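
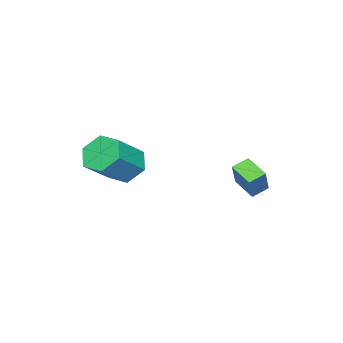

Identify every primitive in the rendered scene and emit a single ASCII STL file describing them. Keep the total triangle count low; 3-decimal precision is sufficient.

solid 
facet normal -0.520 -0.166 -0.838
outer loop
vertex -3.095 1.911 2.303
vertex -3.736 2.311 2.622
vertex -2.695 2.904 1.858
endloop
endfacet
facet normal 0.781 -0.489 -0.389
outer loop
vertex -1.924 3.149 3.098
vertex -3.095 1.911 2.303
vertex -2.695 2.904 1.858
endloop
endfacet
facet normal -0.521 -0.165 -0.838
outer loop
vertex -2.695 2.904 1.858
vertex -3.736 2.311 2.622
vertex -3.335 3.305 2.177
endloop
endfacet
facet normal 0.345 0.856 -0.384
outer loop
vertex -3.335 3.305 2.177
vertex -1.924 3.149 3.098
vertex -2.695 2.904 1.858
endloop
endfacet
facet normal -0.344 -0.857 0.383
outer loop
vertex -3.095 1.911 2.303
vertex -2.965 2.556 3.862
vertex -3.736 2.311 2.622
endloop
endfacet
facet normal 0.781 -0.489 -0.389
outer loop
vertex -2.325 2.155 3.543
vertex -3.095 1.911 2.303
vertex -1.924 3.149 3.098
endloop
endfacet
facet normal -0.346 -0.857 0.383
outer loop
vertex -2.325 2.155 3.543
vertex -2.965 2.556 3.862
vertex -3.095 1.911 2.303
endloop
endfacet
facet normal -0.781 0.489 0.389
outer loop
vertex -3.736 2.311 2.622
vertex -2.965 2.556 3.862
vertex -3.335 3.305 2.177
endloop
endfacet
facet normal 0.345 0.857 -0.383
outer loop
vertex -2.565 3.549 3.417
vertex -1.924 3.149 3.098
vertex -3.335 3.305 2.177
endloop
endfacet
facet normal -0.781 0.489 0.389
outer loop
vertex -3.335 3.305 2.177
vertex -2.965 2.556 3.862
vertex -2.565 3.549 3.417
endloop
endfacet
facet normal 0.520 0.165 0.838
outer loop
vertex -2.565 3.549 3.417
vertex -2.325 2.155 3.543
vertex -1.924 3.149 3.098
endloop
endfacet
facet normal 0.521 0.165 0.837
outer loop
vertex -2.965 2.556 3.862
vertex -2.325 2.155 3.543
vertex -2.565 3.549 3.417
endloop
endfacet
facet normal -0.753 0.166 -0.637
outer loop
vertex -0.39 -2.459 2.603
vertex -0.844 -1.903 3.284
vertex -0.212 -1.487 2.646
endloop
endfacet
facet normal 0.634 -0.082 -0.769
outer loop
vertex -0.39 -2.459 2.603
vertex -0.212 -1.487 2.646
vertex 1.039 -2.774 3.816
endloop
endfacet
facet normal 0.634 -0.083 -0.769
outer loop
vertex 1.039 -2.774 3.816
vertex -0.212 -1.487 2.646
vertex 1.217 -1.801 3.858
endloop
endfacet
facet normal 0.752 -0.165 0.638
outer loop
vertex 1.039 -2.774 3.816
vertex 1.217 -1.801 3.858
vertex 0.584 -2.217 4.496
endloop
endfacet
facet normal -0.753 0.166 -0.637
outer loop
vertex -0.212 -1.487 2.646
vertex -0.844 -1.903 3.284
vertex -0.666 -0.93 3.327
endloop
endfacet
facet normal 0.473 0.810 -0.347
outer loop
vertex -0.212 -1.487 2.646
vertex -0.666 -0.93 3.327
vertex 1.217 -1.801 3.858
endloop
endfacet
facet normal 0.473 0.810 -0.347
outer loop
vertex 1.217 -1.801 3.858
vertex -0.666 -0.93 3.327
vertex 0.762 -1.244 4.539
endloop
endfacet
facet normal 0.752 -0.166 0.638
outer loop
vertex 1.217 -1.801 3.858
vertex 0.762 -1.244 4.539
vertex 0.584 -2.217 4.496
endloop
endfacet
facet normal -0.752 0.166 -0.639
outer loop
vertex -0.666 -0.93 3.327
vertex -0.844 -1.903 3.284
vertex -1.299 -1.346 3.964
endloop
endfacet
facet normal -0.162 0.892 0.422
outer loop
vertex -0.666 -0.93 3.327
vertex -1.299 -1.346 3.964
vertex 0.762 -1.244 4.539
endloop
endfacet
facet normal -0.162 0.892 0.422
outer loop
vertex 0.762 -1.244 4.539
vertex -1.299 -1.346 3.964
vertex 0.13 -1.661 5.177
endloop
endfacet
facet normal 0.753 -0.166 0.637
outer loop
vertex 0.762 -1.244 4.539
vertex 0.13 -1.661 5.177
vertex 0.584 -2.217 4.496
endloop
endfacet
facet normal -0.752 0.165 -0.638
outer loop
vertex -1.299 -1.346 3.964
vertex -0.844 -1.903 3.284
vertex -1.477 -2.319 3.922
endloop
endfacet
facet normal -0.634 0.083 0.769
outer loop
vertex -1.299 -1.346 3.964
vertex -1.477 -2.319 3.922
vertex 0.13 -1.661 5.177
endloop
endfacet
facet normal -0.634 0.082 0.769
outer loop
vertex 0.13 -1.661 5.177
vertex -1.477 -2.319 3.922
vertex -0.048 -2.633 5.134
endloop
endfacet
facet normal 0.753 -0.166 0.637
outer loop
vertex 0.13 -1.661 5.177
vertex -0.048 -2.633 5.134
vertex 0.584 -2.217 4.496
endloop
endfacet
facet normal -0.752 0.166 -0.638
outer loop
vertex -1.477 -2.319 3.922
vertex -0.844 -1.903 3.284
vertex -1.022 -2.876 3.241
endloop
endfacet
facet normal -0.472 -0.810 0.347
outer loop
vertex -1.477 -2.319 3.922
vertex -1.022 -2.876 3.241
vertex -0.048 -2.633 5.134
endloop
endfacet
facet normal -0.473 -0.810 0.347
outer loop
vertex -0.048 -2.633 5.134
vertex -1.022 -2.876 3.241
vertex 0.406 -3.19 4.453
endloop
endfacet
facet normal 0.753 -0.166 0.637
outer loop
vertex -0.048 -2.633 5.134
vertex 0.406 -3.19 4.453
vertex 0.584 -2.217 4.496
endloop
endfacet
facet normal -0.753 0.166 -0.637
outer loop
vertex -1.022 -2.876 3.241
vertex -0.844 -1.903 3.284
vertex -0.39 -2.459 2.603
endloop
endfacet
facet normal 0.162 -0.892 -0.422
outer loop
vertex -1.022 -2.876 3.241
vertex -0.39 -2.459 2.603
vertex 0.406 -3.19 4.453
endloop
endfacet
facet normal 0.162 -0.892 -0.422
outer loop
vertex 0.406 -3.19 4.453
vertex -0.39 -2.459 2.603
vertex 1.039 -2.774 3.816
endloop
endfacet
facet normal 0.752 -0.166 0.639
outer loop
vertex 0.406 -3.19 4.453
vertex 1.039 -2.774 3.816
vertex 0.584 -2.217 4.496
endloop
endfacet

endsolid


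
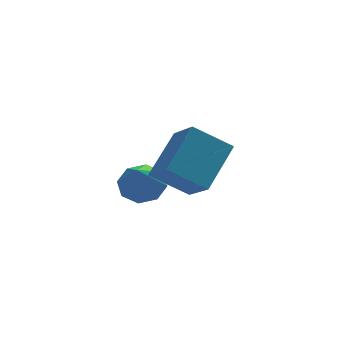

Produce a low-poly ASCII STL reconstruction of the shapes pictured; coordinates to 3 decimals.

solid 
facet normal -0.553 -0.596 -0.582
outer loop
vertex -2.28 -2.144 3.694
vertex -2.645 -0.772 2.637
vertex -0.868 -2.513 2.729
endloop
endfacet
facet normal 0.206 -0.775 0.598
outer loop
vertex 0.345 -1.208 4.003
vertex -2.28 -2.144 3.694
vertex -0.868 -2.513 2.729
endloop
endfacet
facet normal -0.554 -0.596 -0.582
outer loop
vertex -0.868 -2.513 2.729
vertex -2.645 -0.772 2.637
vertex -1.233 -1.141 1.671
endloop
endfacet
facet normal 0.807 -0.211 -0.552
outer loop
vertex -1.233 -1.141 1.671
vertex 0.345 -1.208 4.003
vertex -0.868 -2.513 2.729
endloop
endfacet
facet normal -0.807 0.211 0.552
outer loop
vertex -2.28 -2.144 3.694
vertex -1.432 0.533 3.911
vertex -2.645 -0.772 2.637
endloop
endfacet
facet normal 0.206 -0.775 0.597
outer loop
vertex -1.067 -0.839 4.969
vertex -2.28 -2.144 3.694
vertex 0.345 -1.208 4.003
endloop
endfacet
facet normal -0.807 0.211 0.552
outer loop
vertex -1.067 -0.839 4.969
vertex -1.432 0.533 3.911
vertex -2.28 -2.144 3.694
endloop
endfacet
facet normal -0.206 0.775 -0.597
outer loop
vertex -2.645 -0.772 2.637
vertex -1.432 0.533 3.911
vertex -1.233 -1.141 1.671
endloop
endfacet
facet normal 0.807 -0.211 -0.552
outer loop
vertex -0.02 0.164 2.946
vertex 0.345 -1.208 4.003
vertex -1.233 -1.141 1.671
endloop
endfacet
facet normal -0.206 0.775 -0.597
outer loop
vertex -1.233 -1.141 1.671
vertex -1.432 0.533 3.911
vertex -0.02 0.164 2.946
endloop
endfacet
facet normal 0.554 0.596 0.582
outer loop
vertex -0.02 0.164 2.946
vertex -1.067 -0.839 4.969
vertex 0.345 -1.208 4.003
endloop
endfacet
facet normal 0.553 0.596 0.582
outer loop
vertex -1.432 0.533 3.911
vertex -1.067 -0.839 4.969
vertex -0.02 0.164 2.946
endloop
endfacet
facet normal 0.214 0.628 -0.748
outer loop
vertex -1.346 3.065 0.411
vertex -2.175 2.839 -0.016
vertex -1.898 3.503 0.621
endloop
endfacet
facet normal 0.493 0.217 0.843
outer loop
vertex -1.346 3.065 0.411
vertex -1.898 3.503 0.621
vertex -2.625 1.521 1.556
endloop
endfacet
facet normal 0.214 0.628 -0.748
outer loop
vertex -1.898 3.503 0.621
vertex -2.175 2.839 -0.016
vertex -2.613 3.551 0.457
endloop
endfacet
facet normal -0.167 0.470 0.867
outer loop
vertex -1.898 3.503 0.621
vertex -2.613 3.551 0.457
vertex -2.625 1.521 1.556
endloop
endfacet
facet normal 0.214 0.628 -0.748
outer loop
vertex -2.613 3.551 0.457
vertex -2.175 2.839 -0.016
vertex -3.071 3.183 0.017
endloop
endfacet
facet normal -0.776 0.304 0.553
outer loop
vertex -2.613 3.551 0.457
vertex -3.071 3.183 0.017
vertex -2.625 1.521 1.556
endloop
endfacet
facet normal 0.214 0.628 -0.748
outer loop
vertex -3.071 3.183 0.017
vertex -2.175 2.839 -0.016
vertex -3.005 2.613 -0.443
endloop
endfacet
facet normal -0.979 -0.183 0.086
outer loop
vertex -3.071 3.183 0.017
vertex -3.005 2.613 -0.443
vertex -2.625 1.521 1.556
endloop
endfacet
facet normal 0.214 0.628 -0.748
outer loop
vertex -3.005 2.613 -0.443
vertex -2.175 2.839 -0.016
vertex -2.453 2.176 -0.652
endloop
endfacet
facet normal -0.658 -0.706 -0.261
outer loop
vertex -3.005 2.613 -0.443
vertex -2.453 2.176 -0.652
vertex -2.625 1.521 1.556
endloop
endfacet
facet normal 0.215 0.628 -0.748
outer loop
vertex -2.453 2.176 -0.652
vertex -2.175 2.839 -0.016
vertex -1.738 2.127 -0.488
endloop
endfacet
facet normal -0.000 -0.959 -0.284
outer loop
vertex -2.453 2.176 -0.652
vertex -1.738 2.127 -0.488
vertex -2.625 1.521 1.556
endloop
endfacet
facet normal 0.213 0.627 -0.749
outer loop
vertex -1.738 2.127 -0.488
vertex -2.175 2.839 -0.016
vertex -1.279 2.496 -0.048
endloop
endfacet
facet normal 0.609 -0.793 0.029
outer loop
vertex -1.738 2.127 -0.488
vertex -1.279 2.496 -0.048
vertex -2.625 1.521 1.556
endloop
endfacet
facet normal 0.214 0.628 -0.748
outer loop
vertex -1.279 2.496 -0.048
vertex -2.175 2.839 -0.016
vertex -1.346 3.065 0.411
endloop
endfacet
facet normal 0.813 -0.305 0.497
outer loop
vertex -1.279 2.496 -0.048
vertex -1.346 3.065 0.411
vertex -2.625 1.521 1.556
endloop
endfacet

endsolid


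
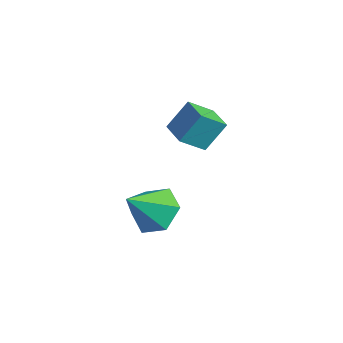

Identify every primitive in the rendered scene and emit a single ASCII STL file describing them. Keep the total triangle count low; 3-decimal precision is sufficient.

solid 
facet normal -0.977 0.211 -0.017
outer loop
vertex -2.188 0.649 -1.021
vertex -2.019 1.526 0.147
vertex -1.952 1.679 -1.828
endloop
endfacet
facet normal -0.115 -0.596 -0.795
outer loop
vertex -0.721 1.414 -1.807
vertex -2.188 0.649 -1.021
vertex -1.952 1.679 -1.828
endloop
endfacet
facet normal -0.978 0.210 -0.017
outer loop
vertex -1.952 1.679 -1.828
vertex -2.019 1.526 0.147
vertex -1.784 2.556 -0.661
endloop
endfacet
facet normal 0.177 0.774 -0.607
outer loop
vertex -1.784 2.556 -0.661
vertex -0.721 1.414 -1.807
vertex -1.952 1.679 -1.828
endloop
endfacet
facet normal -0.177 -0.775 0.607
outer loop
vertex -2.188 0.649 -1.021
vertex -0.788 1.261 0.168
vertex -2.019 1.526 0.147
endloop
endfacet
facet normal -0.114 -0.597 -0.794
outer loop
vertex -0.956 0.384 -0.999
vertex -2.188 0.649 -1.021
vertex -0.721 1.414 -1.807
endloop
endfacet
facet normal -0.177 -0.774 0.607
outer loop
vertex -0.956 0.384 -0.999
vertex -0.788 1.261 0.168
vertex -2.188 0.649 -1.021
endloop
endfacet
facet normal 0.115 0.597 0.794
outer loop
vertex -2.019 1.526 0.147
vertex -0.788 1.261 0.168
vertex -1.784 2.556 -0.661
endloop
endfacet
facet normal 0.177 0.774 -0.607
outer loop
vertex -0.552 2.291 -0.639
vertex -0.721 1.414 -1.807
vertex -1.784 2.556 -0.661
endloop
endfacet
facet normal 0.114 0.596 0.795
outer loop
vertex -1.784 2.556 -0.661
vertex -0.788 1.261 0.168
vertex -0.552 2.291 -0.639
endloop
endfacet
facet normal 0.978 -0.210 0.016
outer loop
vertex -0.552 2.291 -0.639
vertex -0.956 0.384 -0.999
vertex -0.721 1.414 -1.807
endloop
endfacet
facet normal 0.977 -0.210 0.017
outer loop
vertex -0.788 1.261 0.168
vertex -0.956 0.384 -0.999
vertex -0.552 2.291 -0.639
endloop
endfacet
facet normal -0.014 0.717 -0.697
outer loop
vertex 2.253 -1.835 -1.703
vertex 1.427 -2.328 -2.194
vertex 1.237 -1.589 -1.43
endloop
endfacet
facet normal 0.308 0.252 0.917
outer loop
vertex 2.253 -1.835 -1.703
vertex 1.237 -1.589 -1.43
vertex 1.453 -3.612 -0.946
endloop
endfacet
facet normal -0.014 0.717 -0.697
outer loop
vertex 1.237 -1.589 -1.43
vertex 1.427 -2.328 -2.194
vertex 0.412 -2.083 -1.921
endloop
endfacet
facet normal -0.565 0.134 0.814
outer loop
vertex 1.237 -1.589 -1.43
vertex 0.412 -2.083 -1.921
vertex 1.453 -3.612 -0.946
endloop
endfacet
facet normal -0.014 0.717 -0.697
outer loop
vertex 0.412 -2.083 -1.921
vertex 1.427 -2.328 -2.194
vertex 0.602 -2.822 -2.685
endloop
endfacet
facet normal -0.866 -0.450 0.220
outer loop
vertex 0.412 -2.083 -1.921
vertex 0.602 -2.822 -2.685
vertex 1.453 -3.612 -0.946
endloop
endfacet
facet normal -0.014 0.716 -0.697
outer loop
vertex 0.602 -2.822 -2.685
vertex 1.427 -2.328 -2.194
vertex 1.617 -3.068 -2.958
endloop
endfacet
facet normal -0.295 -0.916 -0.272
outer loop
vertex 0.602 -2.822 -2.685
vertex 1.617 -3.068 -2.958
vertex 1.453 -3.612 -0.946
endloop
endfacet
facet normal -0.014 0.716 -0.697
outer loop
vertex 1.617 -3.068 -2.958
vertex 1.427 -2.328 -2.194
vertex 2.443 -2.574 -2.467
endloop
endfacet
facet normal 0.578 -0.798 -0.169
outer loop
vertex 1.617 -3.068 -2.958
vertex 2.443 -2.574 -2.467
vertex 1.453 -3.612 -0.946
endloop
endfacet
facet normal -0.014 0.717 -0.697
outer loop
vertex 2.443 -2.574 -2.467
vertex 1.427 -2.328 -2.194
vertex 2.253 -1.835 -1.703
endloop
endfacet
facet normal 0.879 -0.214 0.426
outer loop
vertex 2.443 -2.574 -2.467
vertex 2.253 -1.835 -1.703
vertex 1.453 -3.612 -0.946
endloop
endfacet

endsolid


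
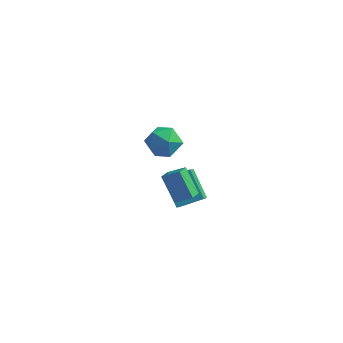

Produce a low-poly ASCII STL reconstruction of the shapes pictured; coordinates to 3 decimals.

solid 
facet normal -0.877 0.105 0.469
outer loop
vertex 1.978 -2.237 3.858
vertex 1.561 -3.196 3.294
vertex 2.108 -3.313 4.342
endloop
endfacet
facet normal -0.341 0.351 0.872
outer loop
vertex 1.978 -2.237 3.858
vertex 2.108 -3.313 4.342
vertex 3.004 -2.534 4.379
endloop
endfacet
facet normal -0.006 0.863 0.505
outer loop
vertex 1.978 -2.237 3.858
vertex 3.004 -2.534 4.379
vertex 3.011 -1.934 3.353
endloop
endfacet
facet normal -0.335 0.934 -0.124
outer loop
vertex 1.978 -2.237 3.858
vertex 3.011 -1.934 3.353
vertex 2.119 -2.343 2.683
endloop
endfacet
facet normal -0.873 0.466 -0.147
outer loop
vertex 1.978 -2.237 3.858
vertex 2.119 -2.343 2.683
vertex 1.561 -3.196 3.294
endloop
endfacet
facet normal 0.120 -0.184 0.976
outer loop
vertex 3.004 -2.534 4.379
vertex 2.108 -3.313 4.342
vertex 3.221 -3.677 4.137
endloop
endfacet
facet normal -0.746 -0.581 0.325
outer loop
vertex 2.108 -3.313 4.342
vertex 1.561 -3.196 3.294
vertex 2.329 -4.086 3.467
endloop
endfacet
facet normal -0.740 0.002 -0.673
outer loop
vertex 1.561 -3.196 3.294
vertex 2.119 -2.343 2.683
vertex 2.336 -3.486 2.441
endloop
endfacet
facet normal 0.131 0.759 -0.638
outer loop
vertex 2.119 -2.343 2.683
vertex 3.011 -1.934 3.353
vertex 3.232 -2.707 2.478
endloop
endfacet
facet normal 0.662 0.645 0.382
outer loop
vertex 3.011 -1.934 3.353
vertex 3.004 -2.534 4.379
vertex 3.779 -2.824 3.526
endloop
endfacet
facet normal 0.335 -0.934 0.124
outer loop
vertex 3.362 -3.783 2.962
vertex 3.221 -3.677 4.137
vertex 2.329 -4.086 3.467
endloop
endfacet
facet normal 0.006 -0.863 -0.505
outer loop
vertex 3.362 -3.783 2.962
vertex 2.329 -4.086 3.467
vertex 2.336 -3.486 2.441
endloop
endfacet
facet normal 0.341 -0.351 -0.872
outer loop
vertex 3.362 -3.783 2.962
vertex 2.336 -3.486 2.441
vertex 3.232 -2.707 2.478
endloop
endfacet
facet normal 0.877 -0.105 -0.469
outer loop
vertex 3.362 -3.783 2.962
vertex 3.232 -2.707 2.478
vertex 3.779 -2.824 3.526
endloop
endfacet
facet normal 0.873 -0.466 0.147
outer loop
vertex 3.362 -3.783 2.962
vertex 3.779 -2.824 3.526
vertex 3.221 -3.677 4.137
endloop
endfacet
facet normal -0.131 -0.759 0.638
outer loop
vertex 2.329 -4.086 3.467
vertex 3.221 -3.677 4.137
vertex 2.108 -3.313 4.342
endloop
endfacet
facet normal -0.662 -0.645 -0.382
outer loop
vertex 2.336 -3.486 2.441
vertex 2.329 -4.086 3.467
vertex 1.561 -3.196 3.294
endloop
endfacet
facet normal -0.120 0.184 -0.976
outer loop
vertex 3.232 -2.707 2.478
vertex 2.336 -3.486 2.441
vertex 2.119 -2.343 2.683
endloop
endfacet
facet normal 0.746 0.581 -0.325
outer loop
vertex 3.779 -2.824 3.526
vertex 3.232 -2.707 2.478
vertex 3.011 -1.934 3.353
endloop
endfacet
facet normal 0.740 -0.002 0.673
outer loop
vertex 3.221 -3.677 4.137
vertex 3.779 -2.824 3.526
vertex 3.004 -2.534 4.379
endloop
endfacet
facet normal -0.545 0.315 0.777
outer loop
vertex 3.01 -1.501 -0.503
vertex 3.052 -0.63 -0.827
vertex 1.964 -1.695 -1.159
endloop
endfacet
facet normal -0.045 -0.936 0.349
outer loop
vertex 3.028 -2.31 -2.673
vertex 3.01 -1.501 -0.503
vertex 1.964 -1.695 -1.159
endloop
endfacet
facet normal -0.545 0.315 0.777
outer loop
vertex 1.964 -1.695 -1.159
vertex 3.052 -0.63 -0.827
vertex 2.006 -0.824 -1.483
endloop
endfacet
facet normal -0.837 -0.155 -0.525
outer loop
vertex 2.006 -0.824 -1.483
vertex 3.028 -2.31 -2.673
vertex 1.964 -1.695 -1.159
endloop
endfacet
facet normal 0.837 0.155 0.525
outer loop
vertex 3.01 -1.501 -0.503
vertex 4.116 -1.245 -2.341
vertex 3.052 -0.63 -0.827
endloop
endfacet
facet normal -0.045 -0.936 0.349
outer loop
vertex 4.074 -2.116 -2.017
vertex 3.01 -1.501 -0.503
vertex 3.028 -2.31 -2.673
endloop
endfacet
facet normal 0.837 0.155 0.525
outer loop
vertex 4.074 -2.116 -2.017
vertex 4.116 -1.245 -2.341
vertex 3.01 -1.501 -0.503
endloop
endfacet
facet normal 0.045 0.936 -0.349
outer loop
vertex 3.052 -0.63 -0.827
vertex 4.116 -1.245 -2.341
vertex 2.006 -0.824 -1.483
endloop
endfacet
facet normal -0.837 -0.155 -0.525
outer loop
vertex 3.07 -1.439 -2.997
vertex 3.028 -2.31 -2.673
vertex 2.006 -0.824 -1.483
endloop
endfacet
facet normal 0.045 0.936 -0.349
outer loop
vertex 2.006 -0.824 -1.483
vertex 4.116 -1.245 -2.341
vertex 3.07 -1.439 -2.997
endloop
endfacet
facet normal 0.545 -0.315 -0.777
outer loop
vertex 3.07 -1.439 -2.997
vertex 4.074 -2.116 -2.017
vertex 3.028 -2.31 -2.673
endloop
endfacet
facet normal 0.545 -0.315 -0.777
outer loop
vertex 4.116 -1.245 -2.341
vertex 4.074 -2.116 -2.017
vertex 3.07 -1.439 -2.997
endloop
endfacet
facet normal -0.587 0.483 0.650
outer loop
vertex 1.361 0.052 -3.081
vertex 2.741 0.84 -2.421
vertex 1.226 0.948 -3.868
endloop
endfacet
facet normal -0.802 -0.458 -0.384
outer loop
vertex 2.499 -0.1 -5.279
vertex 1.361 0.052 -3.081
vertex 1.226 0.948 -3.868
endloop
endfacet
facet normal -0.587 0.483 0.650
outer loop
vertex 1.226 0.948 -3.868
vertex 2.741 0.84 -2.421
vertex 2.606 1.736 -3.208
endloop
endfacet
facet normal -0.113 0.746 -0.656
outer loop
vertex 2.606 1.736 -3.208
vertex 2.499 -0.1 -5.279
vertex 1.226 0.948 -3.868
endloop
endfacet
facet normal 0.113 -0.746 0.656
outer loop
vertex 1.361 0.052 -3.081
vertex 4.014 -0.208 -3.832
vertex 2.741 0.84 -2.421
endloop
endfacet
facet normal -0.802 -0.458 -0.384
outer loop
vertex 2.634 -0.996 -4.492
vertex 1.361 0.052 -3.081
vertex 2.499 -0.1 -5.279
endloop
endfacet
facet normal 0.113 -0.746 0.656
outer loop
vertex 2.634 -0.996 -4.492
vertex 4.014 -0.208 -3.832
vertex 1.361 0.052 -3.081
endloop
endfacet
facet normal 0.802 0.458 0.384
outer loop
vertex 2.741 0.84 -2.421
vertex 4.014 -0.208 -3.832
vertex 2.606 1.736 -3.208
endloop
endfacet
facet normal -0.113 0.746 -0.656
outer loop
vertex 3.879 0.688 -4.619
vertex 2.499 -0.1 -5.279
vertex 2.606 1.736 -3.208
endloop
endfacet
facet normal 0.802 0.458 0.384
outer loop
vertex 2.606 1.736 -3.208
vertex 4.014 -0.208 -3.832
vertex 3.879 0.688 -4.619
endloop
endfacet
facet normal 0.587 -0.483 -0.650
outer loop
vertex 3.879 0.688 -4.619
vertex 2.634 -0.996 -4.492
vertex 2.499 -0.1 -5.279
endloop
endfacet
facet normal 0.587 -0.483 -0.650
outer loop
vertex 4.014 -0.208 -3.832
vertex 2.634 -0.996 -4.492
vertex 3.879 0.688 -4.619
endloop
endfacet

endsolid


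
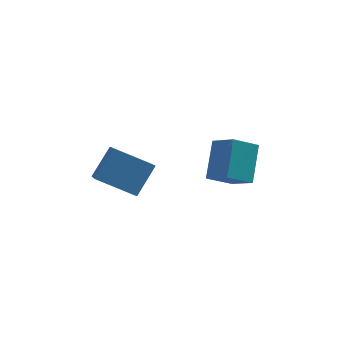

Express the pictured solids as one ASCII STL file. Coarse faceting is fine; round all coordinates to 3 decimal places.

solid 
facet normal -0.829 -0.223 0.513
outer loop
vertex 2.148 -4.733 0.236
vertex 2.633 -3.185 1.692
vertex 1.316 -3.652 -0.637
endloop
endfacet
facet normal -0.222 -0.710 -0.668
outer loop
vertex 2.567 -3.315 -1.412
vertex 2.148 -4.733 0.236
vertex 1.316 -3.652 -0.637
endloop
endfacet
facet normal -0.829 -0.223 0.513
outer loop
vertex 1.316 -3.652 -0.637
vertex 2.633 -3.185 1.692
vertex 1.801 -2.104 0.819
endloop
endfacet
facet normal -0.514 0.668 -0.539
outer loop
vertex 1.801 -2.104 0.819
vertex 2.567 -3.315 -1.412
vertex 1.316 -3.652 -0.637
endloop
endfacet
facet normal 0.514 -0.668 0.539
outer loop
vertex 2.148 -4.733 0.236
vertex 3.884 -2.848 0.917
vertex 2.633 -3.185 1.692
endloop
endfacet
facet normal -0.222 -0.710 -0.668
outer loop
vertex 3.399 -4.396 -0.539
vertex 2.148 -4.733 0.236
vertex 2.567 -3.315 -1.412
endloop
endfacet
facet normal 0.514 -0.668 0.539
outer loop
vertex 3.399 -4.396 -0.539
vertex 3.884 -2.848 0.917
vertex 2.148 -4.733 0.236
endloop
endfacet
facet normal 0.222 0.710 0.668
outer loop
vertex 2.633 -3.185 1.692
vertex 3.884 -2.848 0.917
vertex 1.801 -2.104 0.819
endloop
endfacet
facet normal -0.514 0.668 -0.539
outer loop
vertex 3.052 -1.767 0.044
vertex 2.567 -3.315 -1.412
vertex 1.801 -2.104 0.819
endloop
endfacet
facet normal 0.222 0.710 0.668
outer loop
vertex 1.801 -2.104 0.819
vertex 3.884 -2.848 0.917
vertex 3.052 -1.767 0.044
endloop
endfacet
facet normal 0.829 0.223 -0.513
outer loop
vertex 3.052 -1.767 0.044
vertex 3.399 -4.396 -0.539
vertex 2.567 -3.315 -1.412
endloop
endfacet
facet normal 0.829 0.223 -0.513
outer loop
vertex 3.884 -2.848 0.917
vertex 3.399 -4.396 -0.539
vertex 3.052 -1.767 0.044
endloop
endfacet
facet normal -0.864 0.267 0.426
outer loop
vertex -2.929 -3.137 1.45
vertex -2.986 -1.464 0.284
vertex -3.878 -4.093 0.125
endloop
endfacet
facet normal 0.028 -0.820 0.572
outer loop
vertex -1.994 -4.676 -0.804
vertex -2.929 -3.137 1.45
vertex -3.878 -4.093 0.125
endloop
endfacet
facet normal -0.864 0.268 0.426
outer loop
vertex -3.878 -4.093 0.125
vertex -2.986 -1.464 0.284
vertex -3.935 -2.42 -1.042
endloop
endfacet
facet normal -0.502 -0.506 -0.701
outer loop
vertex -3.935 -2.42 -1.042
vertex -1.994 -4.676 -0.804
vertex -3.878 -4.093 0.125
endloop
endfacet
facet normal 0.502 0.506 0.701
outer loop
vertex -2.929 -3.137 1.45
vertex -1.102 -2.047 -0.645
vertex -2.986 -1.464 0.284
endloop
endfacet
facet normal 0.028 -0.820 0.571
outer loop
vertex -1.045 -3.72 0.522
vertex -2.929 -3.137 1.45
vertex -1.994 -4.676 -0.804
endloop
endfacet
facet normal 0.502 0.506 0.701
outer loop
vertex -1.045 -3.72 0.522
vertex -1.102 -2.047 -0.645
vertex -2.929 -3.137 1.45
endloop
endfacet
facet normal -0.028 0.820 -0.571
outer loop
vertex -2.986 -1.464 0.284
vertex -1.102 -2.047 -0.645
vertex -3.935 -2.42 -1.042
endloop
endfacet
facet normal -0.502 -0.506 -0.701
outer loop
vertex -2.051 -3.003 -1.97
vertex -1.994 -4.676 -0.804
vertex -3.935 -2.42 -1.042
endloop
endfacet
facet normal -0.028 0.820 -0.572
outer loop
vertex -3.935 -2.42 -1.042
vertex -1.102 -2.047 -0.645
vertex -2.051 -3.003 -1.97
endloop
endfacet
facet normal 0.864 -0.267 -0.426
outer loop
vertex -2.051 -3.003 -1.97
vertex -1.045 -3.72 0.522
vertex -1.994 -4.676 -0.804
endloop
endfacet
facet normal 0.864 -0.268 -0.426
outer loop
vertex -1.102 -2.047 -0.645
vertex -1.045 -3.72 0.522
vertex -2.051 -3.003 -1.97
endloop
endfacet

endsolid


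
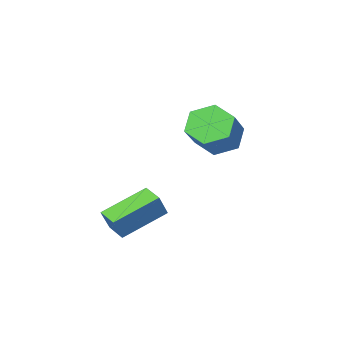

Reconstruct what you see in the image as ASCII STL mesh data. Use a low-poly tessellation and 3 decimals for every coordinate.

solid 
facet normal -0.614 -0.535 -0.579
outer loop
vertex -1.132 2.689 -1.022
vertex -1.812 3.135 -0.713
vertex -1.392 3.418 -1.42
endloop
endfacet
facet normal 0.730 -0.108 -0.675
outer loop
vertex -1.132 2.689 -1.022
vertex -1.392 3.418 -1.42
vertex -0.088 3.599 -0.037
endloop
endfacet
facet normal 0.730 -0.108 -0.675
outer loop
vertex -0.088 3.599 -0.037
vertex -1.392 3.418 -1.42
vertex -0.348 4.328 -0.435
endloop
endfacet
facet normal 0.615 0.535 0.579
outer loop
vertex -0.088 3.599 -0.037
vertex -0.348 4.328 -0.435
vertex -0.768 4.045 0.273
endloop
endfacet
facet normal -0.615 -0.535 -0.579
outer loop
vertex -1.392 3.418 -1.42
vertex -1.812 3.135 -0.713
vertex -2.072 3.864 -1.11
endloop
endfacet
facet normal 0.106 0.672 -0.733
outer loop
vertex -1.392 3.418 -1.42
vertex -2.072 3.864 -1.11
vertex -0.348 4.328 -0.435
endloop
endfacet
facet normal 0.106 0.672 -0.733
outer loop
vertex -0.348 4.328 -0.435
vertex -2.072 3.864 -1.11
vertex -1.028 4.774 -0.125
endloop
endfacet
facet normal 0.615 0.535 0.579
outer loop
vertex -0.348 4.328 -0.435
vertex -1.028 4.774 -0.125
vertex -0.768 4.045 0.273
endloop
endfacet
facet normal -0.615 -0.535 -0.579
outer loop
vertex -2.072 3.864 -1.11
vertex -1.812 3.135 -0.713
vertex -2.492 3.581 -0.403
endloop
endfacet
facet normal -0.624 0.779 -0.059
outer loop
vertex -2.072 3.864 -1.11
vertex -2.492 3.581 -0.403
vertex -1.028 4.774 -0.125
endloop
endfacet
facet normal -0.624 0.779 -0.059
outer loop
vertex -1.028 4.774 -0.125
vertex -2.492 3.581 -0.403
vertex -1.448 4.491 0.582
endloop
endfacet
facet normal 0.614 0.535 0.579
outer loop
vertex -1.028 4.774 -0.125
vertex -1.448 4.491 0.582
vertex -0.768 4.045 0.273
endloop
endfacet
facet normal -0.615 -0.535 -0.579
outer loop
vertex -2.492 3.581 -0.403
vertex -1.812 3.135 -0.713
vertex -2.232 2.852 -0.005
endloop
endfacet
facet normal -0.730 0.108 0.675
outer loop
vertex -2.492 3.581 -0.403
vertex -2.232 2.852 -0.005
vertex -1.448 4.491 0.582
endloop
endfacet
facet normal -0.730 0.108 0.675
outer loop
vertex -1.448 4.491 0.582
vertex -2.232 2.852 -0.005
vertex -1.188 3.762 0.98
endloop
endfacet
facet normal 0.614 0.535 0.579
outer loop
vertex -1.448 4.491 0.582
vertex -1.188 3.762 0.98
vertex -0.768 4.045 0.273
endloop
endfacet
facet normal -0.615 -0.535 -0.579
outer loop
vertex -2.232 2.852 -0.005
vertex -1.812 3.135 -0.713
vertex -1.552 2.406 -0.315
endloop
endfacet
facet normal -0.106 -0.672 0.733
outer loop
vertex -2.232 2.852 -0.005
vertex -1.552 2.406 -0.315
vertex -1.188 3.762 0.98
endloop
endfacet
facet normal -0.106 -0.672 0.733
outer loop
vertex -1.188 3.762 0.98
vertex -1.552 2.406 -0.315
vertex -0.508 3.316 0.67
endloop
endfacet
facet normal 0.615 0.535 0.579
outer loop
vertex -1.188 3.762 0.98
vertex -0.508 3.316 0.67
vertex -0.768 4.045 0.273
endloop
endfacet
facet normal -0.614 -0.535 -0.579
outer loop
vertex -1.552 2.406 -0.315
vertex -1.812 3.135 -0.713
vertex -1.132 2.689 -1.022
endloop
endfacet
facet normal 0.624 -0.779 0.059
outer loop
vertex -1.552 2.406 -0.315
vertex -1.132 2.689 -1.022
vertex -0.508 3.316 0.67
endloop
endfacet
facet normal 0.624 -0.779 0.059
outer loop
vertex -0.508 3.316 0.67
vertex -1.132 2.689 -1.022
vertex -0.088 3.599 -0.037
endloop
endfacet
facet normal 0.615 0.535 0.579
outer loop
vertex -0.508 3.316 0.67
vertex -0.088 3.599 -0.037
vertex -0.768 4.045 0.273
endloop
endfacet
facet normal -0.462 -0.192 -0.866
outer loop
vertex 0.881 3.323 -3.128
vertex 0.894 4.103 -3.308
vertex 2.478 3.111 -3.932
endloop
endfacet
facet normal -0.016 -0.974 0.224
outer loop
vertex 2.926 3.297 -3.092
vertex 0.881 3.323 -3.128
vertex 2.478 3.111 -3.932
endloop
endfacet
facet normal -0.462 -0.192 -0.866
outer loop
vertex 2.478 3.111 -3.932
vertex 0.894 4.103 -3.308
vertex 2.491 3.89 -4.112
endloop
endfacet
facet normal 0.887 -0.118 -0.447
outer loop
vertex 2.491 3.89 -4.112
vertex 2.926 3.297 -3.092
vertex 2.478 3.111 -3.932
endloop
endfacet
facet normal -0.887 0.118 0.447
outer loop
vertex 0.881 3.323 -3.128
vertex 1.342 4.289 -2.468
vertex 0.894 4.103 -3.308
endloop
endfacet
facet normal -0.016 -0.974 0.226
outer loop
vertex 1.329 3.51 -2.288
vertex 0.881 3.323 -3.128
vertex 2.926 3.297 -3.092
endloop
endfacet
facet normal -0.887 0.118 0.447
outer loop
vertex 1.329 3.51 -2.288
vertex 1.342 4.289 -2.468
vertex 0.881 3.323 -3.128
endloop
endfacet
facet normal 0.017 0.974 -0.225
outer loop
vertex 0.894 4.103 -3.308
vertex 1.342 4.289 -2.468
vertex 2.491 3.89 -4.112
endloop
endfacet
facet normal 0.887 -0.118 -0.447
outer loop
vertex 2.939 4.077 -3.272
vertex 2.926 3.297 -3.092
vertex 2.491 3.89 -4.112
endloop
endfacet
facet normal 0.016 0.974 -0.225
outer loop
vertex 2.491 3.89 -4.112
vertex 1.342 4.289 -2.468
vertex 2.939 4.077 -3.272
endloop
endfacet
facet normal 0.462 0.192 0.866
outer loop
vertex 2.939 4.077 -3.272
vertex 1.329 3.51 -2.288
vertex 2.926 3.297 -3.092
endloop
endfacet
facet normal 0.462 0.192 0.866
outer loop
vertex 1.342 4.289 -2.468
vertex 1.329 3.51 -2.288
vertex 2.939 4.077 -3.272
endloop
endfacet

endsolid


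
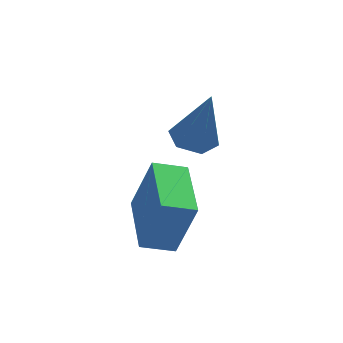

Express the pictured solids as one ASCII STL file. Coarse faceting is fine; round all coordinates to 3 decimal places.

solid 
facet normal -0.928 0.199 0.316
outer loop
vertex -0.165 -4.107 -2.051
vertex 0.274 -2.136 -2.001
vertex -0.738 -3.934 -3.844
endloop
endfacet
facet normal -0.217 -0.976 -0.025
outer loop
vertex 0.246 -4.144 -4.179
vertex -0.165 -4.107 -2.051
vertex -0.738 -3.934 -3.844
endloop
endfacet
facet normal -0.928 0.199 0.316
outer loop
vertex -0.738 -3.934 -3.844
vertex 0.274 -2.136 -2.001
vertex -0.299 -1.963 -3.794
endloop
endfacet
facet normal -0.303 0.092 -0.948
outer loop
vertex -0.299 -1.963 -3.794
vertex 0.246 -4.144 -4.179
vertex -0.738 -3.934 -3.844
endloop
endfacet
facet normal 0.303 -0.092 0.948
outer loop
vertex -0.165 -4.107 -2.051
vertex 1.258 -2.346 -2.336
vertex 0.274 -2.136 -2.001
endloop
endfacet
facet normal -0.217 -0.976 -0.025
outer loop
vertex 0.819 -4.317 -2.386
vertex -0.165 -4.107 -2.051
vertex 0.246 -4.144 -4.179
endloop
endfacet
facet normal 0.303 -0.092 0.948
outer loop
vertex 0.819 -4.317 -2.386
vertex 1.258 -2.346 -2.336
vertex -0.165 -4.107 -2.051
endloop
endfacet
facet normal 0.217 0.976 0.025
outer loop
vertex 0.274 -2.136 -2.001
vertex 1.258 -2.346 -2.336
vertex -0.299 -1.963 -3.794
endloop
endfacet
facet normal -0.303 0.092 -0.948
outer loop
vertex 0.685 -2.173 -4.129
vertex 0.246 -4.144 -4.179
vertex -0.299 -1.963 -3.794
endloop
endfacet
facet normal 0.217 0.976 0.025
outer loop
vertex -0.299 -1.963 -3.794
vertex 1.258 -2.346 -2.336
vertex 0.685 -2.173 -4.129
endloop
endfacet
facet normal 0.928 -0.199 -0.316
outer loop
vertex 0.685 -2.173 -4.129
vertex 0.819 -4.317 -2.386
vertex 0.246 -4.144 -4.179
endloop
endfacet
facet normal 0.928 -0.199 -0.316
outer loop
vertex 1.258 -2.346 -2.336
vertex 0.819 -4.317 -2.386
vertex 0.685 -2.173 -4.129
endloop
endfacet
facet normal -0.220 0.121 -0.968
outer loop
vertex 2.792 -0.781 -3.101
vertex 2.158 -0.388 -2.908
vertex 2.825 -0.017 -3.013
endloop
endfacet
facet normal 0.994 -0.054 0.092
outer loop
vertex 2.792 -0.781 -3.101
vertex 2.825 -0.017 -3.013
vertex 2.602 -0.632 -0.952
endloop
endfacet
facet normal -0.220 0.121 -0.968
outer loop
vertex 2.825 -0.017 -3.013
vertex 2.158 -0.388 -2.908
vertex 2.192 0.376 -2.82
endloop
endfacet
facet normal 0.567 0.770 0.291
outer loop
vertex 2.825 -0.017 -3.013
vertex 2.192 0.376 -2.82
vertex 2.602 -0.632 -0.952
endloop
endfacet
facet normal -0.220 0.121 -0.968
outer loop
vertex 2.192 0.376 -2.82
vertex 2.158 -0.388 -2.908
vertex 1.525 0.006 -2.715
endloop
endfacet
facet normal -0.357 0.787 0.503
outer loop
vertex 2.192 0.376 -2.82
vertex 1.525 0.006 -2.715
vertex 2.602 -0.632 -0.952
endloop
endfacet
facet normal -0.220 0.121 -0.968
outer loop
vertex 1.525 0.006 -2.715
vertex 2.158 -0.388 -2.908
vertex 1.492 -0.758 -2.803
endloop
endfacet
facet normal -0.857 -0.022 0.515
outer loop
vertex 1.525 0.006 -2.715
vertex 1.492 -0.758 -2.803
vertex 2.602 -0.632 -0.952
endloop
endfacet
facet normal -0.220 0.121 -0.968
outer loop
vertex 1.492 -0.758 -2.803
vertex 2.158 -0.388 -2.908
vertex 2.125 -1.152 -2.996
endloop
endfacet
facet normal -0.430 -0.846 0.316
outer loop
vertex 1.492 -0.758 -2.803
vertex 2.125 -1.152 -2.996
vertex 2.602 -0.632 -0.952
endloop
endfacet
facet normal -0.220 0.121 -0.968
outer loop
vertex 2.125 -1.152 -2.996
vertex 2.158 -0.388 -2.908
vertex 2.792 -0.781 -3.101
endloop
endfacet
facet normal 0.496 -0.862 0.104
outer loop
vertex 2.125 -1.152 -2.996
vertex 2.792 -0.781 -3.101
vertex 2.602 -0.632 -0.952
endloop
endfacet

endsolid


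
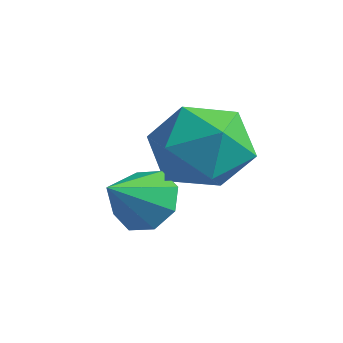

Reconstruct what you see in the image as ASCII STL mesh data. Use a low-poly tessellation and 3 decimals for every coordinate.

solid 
facet normal -0.399 0.412 0.819
outer loop
vertex -1.799 -1.222 2.7
vertex -1.242 -1.925 3.325
vertex -0.799 -0.962 3.057
endloop
endfacet
facet normal -0.338 0.893 0.296
outer loop
vertex -1.799 -1.222 2.7
vertex -0.799 -0.962 3.057
vertex -1.089 -0.731 2.028
endloop
endfacet
facet normal -0.706 0.656 -0.267
outer loop
vertex -1.799 -1.222 2.7
vertex -1.089 -0.731 2.028
vertex -1.712 -1.551 1.66
endloop
endfacet
facet normal -0.995 0.028 -0.092
outer loop
vertex -1.799 -1.222 2.7
vertex -1.712 -1.551 1.66
vertex -1.807 -2.289 2.462
endloop
endfacet
facet normal -0.806 -0.123 0.579
outer loop
vertex -1.799 -1.222 2.7
vertex -1.807 -2.289 2.462
vertex -1.242 -1.925 3.325
endloop
endfacet
facet normal 0.350 0.930 0.110
outer loop
vertex -1.089 -0.731 2.028
vertex -0.799 -0.962 3.057
vertex -0.093 -1.131 2.238
endloop
endfacet
facet normal 0.251 0.151 0.956
outer loop
vertex -0.799 -0.962 3.057
vertex -1.242 -1.925 3.325
vertex -0.188 -1.869 3.04
endloop
endfacet
facet normal -0.407 -0.715 0.568
outer loop
vertex -1.242 -1.925 3.325
vertex -1.807 -2.289 2.462
vertex -0.811 -2.689 2.672
endloop
endfacet
facet normal -0.714 -0.471 -0.518
outer loop
vertex -1.807 -2.289 2.462
vertex -1.712 -1.551 1.66
vertex -1.101 -2.458 1.643
endloop
endfacet
facet normal -0.246 0.546 -0.801
outer loop
vertex -1.712 -1.551 1.66
vertex -1.089 -0.731 2.028
vertex -0.658 -1.495 1.375
endloop
endfacet
facet normal 0.995 -0.028 0.092
outer loop
vertex -0.101 -2.198 2.0
vertex -0.093 -1.131 2.238
vertex -0.188 -1.869 3.04
endloop
endfacet
facet normal 0.706 -0.656 0.267
outer loop
vertex -0.101 -2.198 2.0
vertex -0.188 -1.869 3.04
vertex -0.811 -2.689 2.672
endloop
endfacet
facet normal 0.338 -0.893 -0.296
outer loop
vertex -0.101 -2.198 2.0
vertex -0.811 -2.689 2.672
vertex -1.101 -2.458 1.643
endloop
endfacet
facet normal 0.399 -0.412 -0.819
outer loop
vertex -0.101 -2.198 2.0
vertex -1.101 -2.458 1.643
vertex -0.658 -1.495 1.375
endloop
endfacet
facet normal 0.806 0.123 -0.579
outer loop
vertex -0.101 -2.198 2.0
vertex -0.658 -1.495 1.375
vertex -0.093 -1.131 2.238
endloop
endfacet
facet normal 0.714 0.471 0.518
outer loop
vertex -0.188 -1.869 3.04
vertex -0.093 -1.131 2.238
vertex -0.799 -0.962 3.057
endloop
endfacet
facet normal 0.246 -0.546 0.801
outer loop
vertex -0.811 -2.689 2.672
vertex -0.188 -1.869 3.04
vertex -1.242 -1.925 3.325
endloop
endfacet
facet normal -0.350 -0.930 -0.110
outer loop
vertex -1.101 -2.458 1.643
vertex -0.811 -2.689 2.672
vertex -1.807 -2.289 2.462
endloop
endfacet
facet normal -0.251 -0.151 -0.956
outer loop
vertex -0.658 -1.495 1.375
vertex -1.101 -2.458 1.643
vertex -1.712 -1.551 1.66
endloop
endfacet
facet normal 0.407 0.715 -0.568
outer loop
vertex -0.093 -1.131 2.238
vertex -0.658 -1.495 1.375
vertex -1.089 -0.731 2.028
endloop
endfacet
facet normal -0.086 0.803 -0.589
outer loop
vertex -0.674 -3.046 0.778
vertex -1.231 -2.798 1.197
vertex -0.495 -2.716 1.202
endloop
endfacet
facet normal 0.863 -0.504 0.028
outer loop
vertex -0.674 -3.046 0.778
vertex -0.495 -2.716 1.202
vertex -1.129 -3.762 1.903
endloop
endfacet
facet normal -0.085 0.803 -0.589
outer loop
vertex -0.495 -2.716 1.202
vertex -1.231 -2.798 1.197
vertex -0.748 -2.434 1.623
endloop
endfacet
facet normal 0.816 -0.115 0.567
outer loop
vertex -0.495 -2.716 1.202
vertex -0.748 -2.434 1.623
vertex -1.129 -3.762 1.903
endloop
endfacet
facet normal -0.086 0.803 -0.589
outer loop
vertex -0.748 -2.434 1.623
vertex -1.231 -2.798 1.197
vertex -1.283 -2.365 1.795
endloop
endfacet
facet normal 0.317 0.108 0.942
outer loop
vertex -0.748 -2.434 1.623
vertex -1.283 -2.365 1.795
vertex -1.129 -3.762 1.903
endloop
endfacet
facet normal -0.085 0.803 -0.589
outer loop
vertex -1.283 -2.365 1.795
vertex -1.231 -2.798 1.197
vertex -1.788 -2.55 1.616
endloop
endfacet
facet normal -0.345 0.034 0.938
outer loop
vertex -1.283 -2.365 1.795
vertex -1.788 -2.55 1.616
vertex -1.129 -3.762 1.903
endloop
endfacet
facet normal -0.084 0.805 -0.588
outer loop
vertex -1.788 -2.55 1.616
vertex -1.231 -2.798 1.197
vertex -1.966 -2.879 1.191
endloop
endfacet
facet normal -0.780 -0.293 0.553
outer loop
vertex -1.788 -2.55 1.616
vertex -1.966 -2.879 1.191
vertex -1.129 -3.762 1.903
endloop
endfacet
facet normal -0.084 0.804 -0.589
outer loop
vertex -1.966 -2.879 1.191
vertex -1.231 -2.798 1.197
vertex -1.714 -3.161 0.77
endloop
endfacet
facet normal -0.733 -0.680 0.017
outer loop
vertex -1.966 -2.879 1.191
vertex -1.714 -3.161 0.77
vertex -1.129 -3.762 1.903
endloop
endfacet
facet normal -0.084 0.804 -0.588
outer loop
vertex -1.714 -3.161 0.77
vertex -1.231 -2.798 1.197
vertex -1.178 -3.23 0.599
endloop
endfacet
facet normal -0.231 -0.904 -0.360
outer loop
vertex -1.714 -3.161 0.77
vertex -1.178 -3.23 0.599
vertex -1.129 -3.762 1.903
endloop
endfacet
facet normal -0.085 0.804 -0.588
outer loop
vertex -1.178 -3.23 0.599
vertex -1.231 -2.798 1.197
vertex -0.674 -3.046 0.778
endloop
endfacet
facet normal 0.429 -0.831 -0.355
outer loop
vertex -1.178 -3.23 0.599
vertex -0.674 -3.046 0.778
vertex -1.129 -3.762 1.903
endloop
endfacet

endsolid


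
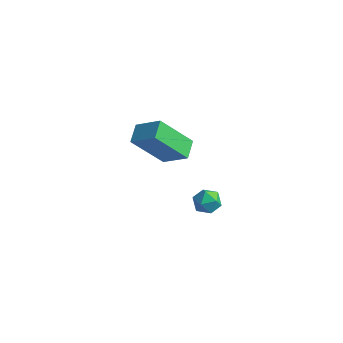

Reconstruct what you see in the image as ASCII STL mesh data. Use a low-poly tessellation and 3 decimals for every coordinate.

solid 
facet normal 0.390 0.322 0.863
outer loop
vertex 0.648 1.52 -2.641
vertex 0.309 0.996 -2.292
vertex 0.967 0.887 -2.549
endloop
endfacet
facet normal 0.828 0.463 0.316
outer loop
vertex 0.648 1.52 -2.641
vertex 0.967 0.887 -2.549
vertex 1.018 1.224 -3.177
endloop
endfacet
facet normal 0.473 0.868 -0.152
outer loop
vertex 0.648 1.52 -2.641
vertex 1.018 1.224 -3.177
vertex 0.391 1.543 -3.308
endloop
endfacet
facet normal -0.184 0.977 0.105
outer loop
vertex 0.648 1.52 -2.641
vertex 0.391 1.543 -3.308
vertex -0.047 1.402 -2.761
endloop
endfacet
facet normal -0.235 0.640 0.732
outer loop
vertex 0.648 1.52 -2.641
vertex -0.047 1.402 -2.761
vertex 0.309 0.996 -2.292
endloop
endfacet
facet normal 0.988 -0.155 -0.003
outer loop
vertex 1.018 1.224 -3.177
vertex 0.967 0.887 -2.549
vertex 0.907 0.518 -3.159
endloop
endfacet
facet normal 0.280 -0.383 0.880
outer loop
vertex 0.967 0.887 -2.549
vertex 0.309 0.996 -2.292
vertex 0.469 0.377 -2.612
endloop
endfacet
facet normal -0.731 0.132 0.669
outer loop
vertex 0.309 0.996 -2.292
vertex -0.047 1.402 -2.761
vertex -0.158 0.696 -2.743
endloop
endfacet
facet normal -0.650 0.677 -0.346
outer loop
vertex -0.047 1.402 -2.761
vertex 0.391 1.543 -3.308
vertex -0.107 1.033 -3.371
endloop
endfacet
facet normal 0.413 0.500 -0.761
outer loop
vertex 0.391 1.543 -3.308
vertex 1.018 1.224 -3.177
vertex 0.551 0.924 -3.628
endloop
endfacet
facet normal 0.184 -0.977 -0.105
outer loop
vertex 0.212 0.4 -3.279
vertex 0.907 0.518 -3.159
vertex 0.469 0.377 -2.612
endloop
endfacet
facet normal -0.473 -0.868 0.152
outer loop
vertex 0.212 0.4 -3.279
vertex 0.469 0.377 -2.612
vertex -0.158 0.696 -2.743
endloop
endfacet
facet normal -0.828 -0.463 -0.316
outer loop
vertex 0.212 0.4 -3.279
vertex -0.158 0.696 -2.743
vertex -0.107 1.033 -3.371
endloop
endfacet
facet normal -0.390 -0.322 -0.863
outer loop
vertex 0.212 0.4 -3.279
vertex -0.107 1.033 -3.371
vertex 0.551 0.924 -3.628
endloop
endfacet
facet normal 0.235 -0.640 -0.732
outer loop
vertex 0.212 0.4 -3.279
vertex 0.551 0.924 -3.628
vertex 0.907 0.518 -3.159
endloop
endfacet
facet normal 0.650 -0.677 0.346
outer loop
vertex 0.469 0.377 -2.612
vertex 0.907 0.518 -3.159
vertex 0.967 0.887 -2.549
endloop
endfacet
facet normal -0.413 -0.500 0.761
outer loop
vertex -0.158 0.696 -2.743
vertex 0.469 0.377 -2.612
vertex 0.309 0.996 -2.292
endloop
endfacet
facet normal -0.988 0.155 0.003
outer loop
vertex -0.107 1.033 -3.371
vertex -0.158 0.696 -2.743
vertex -0.047 1.402 -2.761
endloop
endfacet
facet normal -0.280 0.383 -0.880
outer loop
vertex 0.551 0.924 -3.628
vertex -0.107 1.033 -3.371
vertex 0.391 1.543 -3.308
endloop
endfacet
facet normal 0.731 -0.132 -0.669
outer loop
vertex 0.907 0.518 -3.159
vertex 0.551 0.924 -3.628
vertex 1.018 1.224 -3.177
endloop
endfacet
facet normal -0.813 -0.084 -0.576
outer loop
vertex -1.849 -1.615 2.523
vertex -2.141 -0.735 2.807
vertex -0.773 -0.724 0.875
endloop
endfacet
facet normal 0.302 -0.907 -0.294
outer loop
vertex 0.381 -0.605 1.693
vertex -1.849 -1.615 2.523
vertex -0.773 -0.724 0.875
endloop
endfacet
facet normal -0.813 -0.085 -0.576
outer loop
vertex -0.773 -0.724 0.875
vertex -2.141 -0.735 2.807
vertex -1.066 0.156 1.159
endloop
endfacet
facet normal 0.498 0.412 -0.763
outer loop
vertex -1.066 0.156 1.159
vertex 0.381 -0.605 1.693
vertex -0.773 -0.724 0.875
endloop
endfacet
facet normal -0.498 -0.412 0.763
outer loop
vertex -1.849 -1.615 2.523
vertex -0.987 -0.616 3.625
vertex -2.141 -0.735 2.807
endloop
endfacet
facet normal 0.301 -0.907 -0.294
outer loop
vertex -0.694 -1.496 3.341
vertex -1.849 -1.615 2.523
vertex 0.381 -0.605 1.693
endloop
endfacet
facet normal -0.498 -0.412 0.763
outer loop
vertex -0.694 -1.496 3.341
vertex -0.987 -0.616 3.625
vertex -1.849 -1.615 2.523
endloop
endfacet
facet normal -0.302 0.907 0.294
outer loop
vertex -2.141 -0.735 2.807
vertex -0.987 -0.616 3.625
vertex -1.066 0.156 1.159
endloop
endfacet
facet normal 0.498 0.412 -0.763
outer loop
vertex 0.089 0.275 1.977
vertex 0.381 -0.605 1.693
vertex -1.066 0.156 1.159
endloop
endfacet
facet normal -0.301 0.907 0.294
outer loop
vertex -1.066 0.156 1.159
vertex -0.987 -0.616 3.625
vertex 0.089 0.275 1.977
endloop
endfacet
facet normal 0.813 0.084 0.576
outer loop
vertex 0.089 0.275 1.977
vertex -0.694 -1.496 3.341
vertex 0.381 -0.605 1.693
endloop
endfacet
facet normal 0.813 0.085 0.576
outer loop
vertex -0.987 -0.616 3.625
vertex -0.694 -1.496 3.341
vertex 0.089 0.275 1.977
endloop
endfacet

endsolid


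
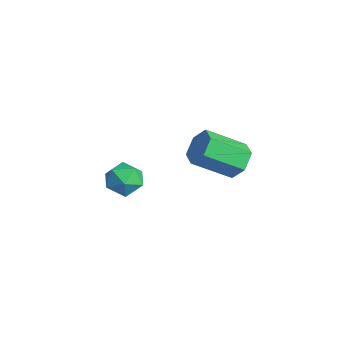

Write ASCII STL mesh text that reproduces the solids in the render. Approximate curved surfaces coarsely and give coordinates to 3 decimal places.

solid 
facet normal 0.241 0.806 -0.541
outer loop
vertex -2.221 2.935 -1.209
vertex -2.701 2.582 -1.949
vertex -3.143 3.138 -1.318
endloop
endfacet
facet normal 0.023 0.553 0.833
outer loop
vertex -2.221 2.935 -1.209
vertex -3.143 3.138 -1.318
vertex -2.739 1.211 -0.051
endloop
endfacet
facet normal 0.024 0.553 0.833
outer loop
vertex -2.739 1.211 -0.051
vertex -3.143 3.138 -1.318
vertex -3.66 1.415 -0.16
endloop
endfacet
facet normal -0.242 -0.805 0.541
outer loop
vertex -2.739 1.211 -0.051
vertex -3.66 1.415 -0.16
vertex -3.219 0.858 -0.791
endloop
endfacet
facet normal 0.241 0.806 -0.541
outer loop
vertex -3.143 3.138 -1.318
vertex -2.701 2.582 -1.949
vertex -3.623 2.785 -2.058
endloop
endfacet
facet normal -0.828 0.462 0.317
outer loop
vertex -3.143 3.138 -1.318
vertex -3.623 2.785 -2.058
vertex -3.66 1.415 -0.16
endloop
endfacet
facet normal -0.828 0.462 0.317
outer loop
vertex -3.66 1.415 -0.16
vertex -3.623 2.785 -2.058
vertex -4.14 1.062 -0.9
endloop
endfacet
facet normal -0.242 -0.805 0.541
outer loop
vertex -3.66 1.415 -0.16
vertex -4.14 1.062 -0.9
vertex -3.219 0.858 -0.791
endloop
endfacet
facet normal 0.241 0.806 -0.541
outer loop
vertex -3.623 2.785 -2.058
vertex -2.701 2.582 -1.949
vertex -3.181 2.229 -2.689
endloop
endfacet
facet normal -0.852 -0.091 -0.516
outer loop
vertex -3.623 2.785 -2.058
vertex -3.181 2.229 -2.689
vertex -4.14 1.062 -0.9
endloop
endfacet
facet normal -0.852 -0.090 -0.516
outer loop
vertex -4.14 1.062 -0.9
vertex -3.181 2.229 -2.689
vertex -3.699 0.505 -1.531
endloop
endfacet
facet normal -0.242 -0.805 0.541
outer loop
vertex -4.14 1.062 -0.9
vertex -3.699 0.505 -1.531
vertex -3.219 0.858 -0.791
endloop
endfacet
facet normal 0.242 0.805 -0.541
outer loop
vertex -3.181 2.229 -2.689
vertex -2.701 2.582 -1.949
vertex -2.26 2.025 -2.58
endloop
endfacet
facet normal -0.024 -0.552 -0.833
outer loop
vertex -3.181 2.229 -2.689
vertex -2.26 2.025 -2.58
vertex -3.699 0.505 -1.531
endloop
endfacet
facet normal -0.023 -0.553 -0.833
outer loop
vertex -3.699 0.505 -1.531
vertex -2.26 2.025 -2.58
vertex -2.777 0.302 -1.422
endloop
endfacet
facet normal -0.241 -0.806 0.541
outer loop
vertex -3.699 0.505 -1.531
vertex -2.777 0.302 -1.422
vertex -3.219 0.858 -0.791
endloop
endfacet
facet normal 0.242 0.805 -0.541
outer loop
vertex -2.26 2.025 -2.58
vertex -2.701 2.582 -1.949
vertex -1.78 2.378 -1.84
endloop
endfacet
facet normal 0.828 -0.462 -0.317
outer loop
vertex -2.26 2.025 -2.58
vertex -1.78 2.378 -1.84
vertex -2.777 0.302 -1.422
endloop
endfacet
facet normal 0.828 -0.462 -0.317
outer loop
vertex -2.777 0.302 -1.422
vertex -1.78 2.378 -1.84
vertex -2.297 0.655 -0.682
endloop
endfacet
facet normal -0.241 -0.806 0.541
outer loop
vertex -2.777 0.302 -1.422
vertex -2.297 0.655 -0.682
vertex -3.219 0.858 -0.791
endloop
endfacet
facet normal 0.242 0.805 -0.541
outer loop
vertex -1.78 2.378 -1.84
vertex -2.701 2.582 -1.949
vertex -2.221 2.935 -1.209
endloop
endfacet
facet normal 0.852 0.091 0.515
outer loop
vertex -1.78 2.378 -1.84
vertex -2.221 2.935 -1.209
vertex -2.297 0.655 -0.682
endloop
endfacet
facet normal 0.852 0.091 0.516
outer loop
vertex -2.297 0.655 -0.682
vertex -2.221 2.935 -1.209
vertex -2.739 1.211 -0.051
endloop
endfacet
facet normal -0.241 -0.806 0.541
outer loop
vertex -2.297 0.655 -0.682
vertex -2.739 1.211 -0.051
vertex -3.219 0.858 -0.791
endloop
endfacet
facet normal -0.211 0.031 0.977
outer loop
vertex -2.685 -2.895 -0.235
vertex -2.118 -3.638 -0.089
vertex -1.769 -2.76 -0.041
endloop
endfacet
facet normal -0.246 0.682 0.688
outer loop
vertex -2.685 -2.895 -0.235
vertex -1.769 -2.76 -0.041
vertex -2.193 -2.24 -0.708
endloop
endfacet
facet normal -0.729 0.665 0.163
outer loop
vertex -2.685 -2.895 -0.235
vertex -2.193 -2.24 -0.708
vertex -2.804 -2.797 -1.168
endloop
endfacet
facet normal -0.992 0.003 0.127
outer loop
vertex -2.685 -2.895 -0.235
vertex -2.804 -2.797 -1.168
vertex -2.758 -3.661 -0.785
endloop
endfacet
facet normal -0.672 -0.389 0.631
outer loop
vertex -2.685 -2.895 -0.235
vertex -2.758 -3.661 -0.785
vertex -2.118 -3.638 -0.089
endloop
endfacet
facet normal 0.390 0.830 0.399
outer loop
vertex -2.193 -2.24 -0.708
vertex -1.769 -2.76 -0.041
vertex -1.322 -2.579 -0.855
endloop
endfacet
facet normal 0.446 -0.225 0.866
outer loop
vertex -1.769 -2.76 -0.041
vertex -2.118 -3.638 -0.089
vertex -1.276 -3.443 -0.472
endloop
endfacet
facet normal -0.300 -0.904 0.306
outer loop
vertex -2.118 -3.638 -0.089
vertex -2.758 -3.661 -0.785
vertex -1.887 -4.0 -0.932
endloop
endfacet
facet normal -0.818 -0.269 -0.509
outer loop
vertex -2.758 -3.661 -0.785
vertex -2.804 -2.797 -1.168
vertex -2.311 -3.48 -1.599
endloop
endfacet
facet normal -0.391 0.802 -0.452
outer loop
vertex -2.804 -2.797 -1.168
vertex -2.193 -2.24 -0.708
vertex -1.962 -2.602 -1.551
endloop
endfacet
facet normal 0.992 -0.003 -0.127
outer loop
vertex -1.395 -3.345 -1.405
vertex -1.322 -2.579 -0.855
vertex -1.276 -3.443 -0.472
endloop
endfacet
facet normal 0.729 -0.665 -0.163
outer loop
vertex -1.395 -3.345 -1.405
vertex -1.276 -3.443 -0.472
vertex -1.887 -4.0 -0.932
endloop
endfacet
facet normal 0.246 -0.682 -0.688
outer loop
vertex -1.395 -3.345 -1.405
vertex -1.887 -4.0 -0.932
vertex -2.311 -3.48 -1.599
endloop
endfacet
facet normal 0.211 -0.031 -0.977
outer loop
vertex -1.395 -3.345 -1.405
vertex -2.311 -3.48 -1.599
vertex -1.962 -2.602 -1.551
endloop
endfacet
facet normal 0.672 0.389 -0.631
outer loop
vertex -1.395 -3.345 -1.405
vertex -1.962 -2.602 -1.551
vertex -1.322 -2.579 -0.855
endloop
endfacet
facet normal 0.818 0.269 0.509
outer loop
vertex -1.276 -3.443 -0.472
vertex -1.322 -2.579 -0.855
vertex -1.769 -2.76 -0.041
endloop
endfacet
facet normal 0.391 -0.802 0.452
outer loop
vertex -1.887 -4.0 -0.932
vertex -1.276 -3.443 -0.472
vertex -2.118 -3.638 -0.089
endloop
endfacet
facet normal -0.390 -0.830 -0.399
outer loop
vertex -2.311 -3.48 -1.599
vertex -1.887 -4.0 -0.932
vertex -2.758 -3.661 -0.785
endloop
endfacet
facet normal -0.446 0.225 -0.866
outer loop
vertex -1.962 -2.602 -1.551
vertex -2.311 -3.48 -1.599
vertex -2.804 -2.797 -1.168
endloop
endfacet
facet normal 0.300 0.904 -0.306
outer loop
vertex -1.322 -2.579 -0.855
vertex -1.962 -2.602 -1.551
vertex -2.193 -2.24 -0.708
endloop
endfacet

endsolid


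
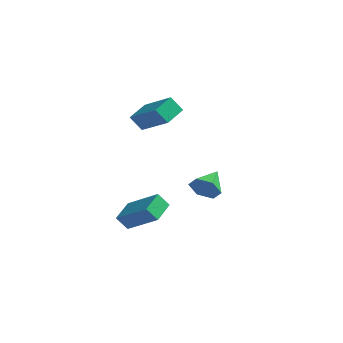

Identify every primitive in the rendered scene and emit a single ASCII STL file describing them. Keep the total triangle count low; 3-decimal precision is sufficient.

solid 
facet normal -0.529 -0.252 0.810
outer loop
vertex 0.219 1.098 4.616
vertex -1.551 1.569 3.608
vertex 0.137 -0.163 4.17
endloop
endfacet
facet normal 0.846 -0.226 0.482
outer loop
vertex 0.671 0.091 3.352
vertex 0.219 1.098 4.616
vertex 0.137 -0.163 4.17
endloop
endfacet
facet normal -0.528 -0.252 0.811
outer loop
vertex 0.137 -0.163 4.17
vertex -1.551 1.569 3.608
vertex -1.633 0.308 3.163
endloop
endfacet
facet normal -0.061 -0.941 -0.332
outer loop
vertex -1.633 0.308 3.163
vertex 0.671 0.091 3.352
vertex 0.137 -0.163 4.17
endloop
endfacet
facet normal 0.061 0.941 0.332
outer loop
vertex 0.219 1.098 4.616
vertex -1.017 1.823 2.79
vertex -1.551 1.569 3.608
endloop
endfacet
facet normal 0.847 -0.225 0.482
outer loop
vertex 0.753 1.352 3.797
vertex 0.219 1.098 4.616
vertex 0.671 0.091 3.352
endloop
endfacet
facet normal 0.062 0.941 0.332
outer loop
vertex 0.753 1.352 3.797
vertex -1.017 1.823 2.79
vertex 0.219 1.098 4.616
endloop
endfacet
facet normal -0.846 0.225 -0.483
outer loop
vertex -1.551 1.569 3.608
vertex -1.017 1.823 2.79
vertex -1.633 0.308 3.163
endloop
endfacet
facet normal -0.061 -0.941 -0.332
outer loop
vertex -1.099 0.562 2.344
vertex 0.671 0.091 3.352
vertex -1.633 0.308 3.163
endloop
endfacet
facet normal -0.847 0.226 -0.482
outer loop
vertex -1.633 0.308 3.163
vertex -1.017 1.823 2.79
vertex -1.099 0.562 2.344
endloop
endfacet
facet normal 0.529 0.252 -0.811
outer loop
vertex -1.099 0.562 2.344
vertex 0.753 1.352 3.797
vertex 0.671 0.091 3.352
endloop
endfacet
facet normal 0.528 0.252 -0.811
outer loop
vertex -1.017 1.823 2.79
vertex 0.753 1.352 3.797
vertex -1.099 0.562 2.344
endloop
endfacet
facet normal 0.061 -0.908 -0.415
outer loop
vertex 3.57 -0.562 -0.824
vertex 3.305 -0.912 -0.097
vertex 2.74 -0.68 -0.688
endloop
endfacet
facet normal -0.209 0.758 -0.617
outer loop
vertex 3.57 -0.562 -0.824
vertex 2.74 -0.68 -0.688
vertex 3.215 0.432 0.517
endloop
endfacet
facet normal 0.061 -0.908 -0.414
outer loop
vertex 2.74 -0.68 -0.688
vertex 3.305 -0.912 -0.097
vertex 2.474 -1.03 0.04
endloop
endfacet
facet normal -0.876 0.474 -0.092
outer loop
vertex 2.74 -0.68 -0.688
vertex 2.474 -1.03 0.04
vertex 3.215 0.432 0.517
endloop
endfacet
facet normal 0.061 -0.908 -0.414
outer loop
vertex 2.474 -1.03 0.04
vertex 3.305 -0.912 -0.097
vertex 3.04 -1.262 0.631
endloop
endfacet
facet normal -0.693 0.119 0.711
outer loop
vertex 2.474 -1.03 0.04
vertex 3.04 -1.262 0.631
vertex 3.215 0.432 0.517
endloop
endfacet
facet normal 0.061 -0.908 -0.414
outer loop
vertex 3.04 -1.262 0.631
vertex 3.305 -0.912 -0.097
vertex 3.87 -1.144 0.494
endloop
endfacet
facet normal 0.156 0.050 0.987
outer loop
vertex 3.04 -1.262 0.631
vertex 3.87 -1.144 0.494
vertex 3.215 0.432 0.517
endloop
endfacet
facet normal 0.061 -0.908 -0.415
outer loop
vertex 3.87 -1.144 0.494
vertex 3.305 -0.912 -0.097
vertex 4.136 -0.794 -0.233
endloop
endfacet
facet normal 0.821 0.335 0.462
outer loop
vertex 3.87 -1.144 0.494
vertex 4.136 -0.794 -0.233
vertex 3.215 0.432 0.517
endloop
endfacet
facet normal 0.061 -0.908 -0.415
outer loop
vertex 4.136 -0.794 -0.233
vertex 3.305 -0.912 -0.097
vertex 3.57 -0.562 -0.824
endloop
endfacet
facet normal 0.639 0.689 -0.342
outer loop
vertex 4.136 -0.794 -0.233
vertex 3.57 -0.562 -0.824
vertex 3.215 0.432 0.517
endloop
endfacet
facet normal -0.514 -0.319 0.796
outer loop
vertex 0.766 -2.068 -1.592
vertex 0.592 -0.724 -1.166
vertex -1.025 -1.949 -2.701
endloop
endfacet
facet normal 0.122 -0.946 -0.299
outer loop
vertex -0.552 -1.656 -3.434
vertex 0.766 -2.068 -1.592
vertex -1.025 -1.949 -2.701
endloop
endfacet
facet normal -0.515 -0.318 0.796
outer loop
vertex -1.025 -1.949 -2.701
vertex 0.592 -0.724 -1.166
vertex -1.199 -0.605 -2.276
endloop
endfacet
facet normal -0.849 0.056 -0.525
outer loop
vertex -1.199 -0.605 -2.276
vertex -0.552 -1.656 -3.434
vertex -1.025 -1.949 -2.701
endloop
endfacet
facet normal 0.849 -0.057 0.525
outer loop
vertex 0.766 -2.068 -1.592
vertex 1.065 -0.431 -1.899
vertex 0.592 -0.724 -1.166
endloop
endfacet
facet normal 0.123 -0.946 -0.299
outer loop
vertex 1.239 -1.775 -2.324
vertex 0.766 -2.068 -1.592
vertex -0.552 -1.656 -3.434
endloop
endfacet
facet normal 0.849 -0.056 0.526
outer loop
vertex 1.239 -1.775 -2.324
vertex 1.065 -0.431 -1.899
vertex 0.766 -2.068 -1.592
endloop
endfacet
facet normal -0.123 0.946 0.299
outer loop
vertex 0.592 -0.724 -1.166
vertex 1.065 -0.431 -1.899
vertex -1.199 -0.605 -2.276
endloop
endfacet
facet normal -0.849 0.057 -0.526
outer loop
vertex -0.726 -0.312 -3.008
vertex -0.552 -1.656 -3.434
vertex -1.199 -0.605 -2.276
endloop
endfacet
facet normal -0.123 0.946 0.300
outer loop
vertex -1.199 -0.605 -2.276
vertex 1.065 -0.431 -1.899
vertex -0.726 -0.312 -3.008
endloop
endfacet
facet normal 0.515 0.319 -0.796
outer loop
vertex -0.726 -0.312 -3.008
vertex 1.239 -1.775 -2.324
vertex -0.552 -1.656 -3.434
endloop
endfacet
facet normal 0.514 0.318 -0.796
outer loop
vertex 1.065 -0.431 -1.899
vertex 1.239 -1.775 -2.324
vertex -0.726 -0.312 -3.008
endloop
endfacet

endsolid


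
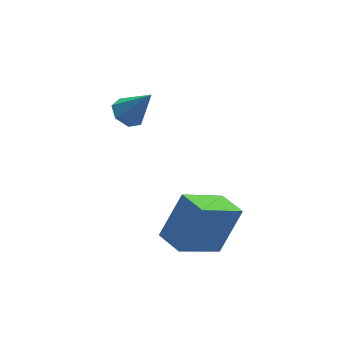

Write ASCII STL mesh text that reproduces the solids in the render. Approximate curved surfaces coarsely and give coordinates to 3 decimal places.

solid 
facet normal -0.823 -0.103 0.558
outer loop
vertex -2.648 -1.104 0.057
vertex -2.852 0.055 -0.029
vertex -3.73 -1.417 -1.597
endloop
endfacet
facet normal 0.173 -0.982 0.073
outer loop
vertex -1.968 -1.195 -2.791
vertex -2.648 -1.104 0.057
vertex -3.73 -1.417 -1.597
endloop
endfacet
facet normal -0.823 -0.103 0.558
outer loop
vertex -3.73 -1.417 -1.597
vertex -2.852 0.055 -0.029
vertex -3.934 -0.258 -1.683
endloop
endfacet
facet normal -0.540 -0.156 -0.827
outer loop
vertex -3.934 -0.258 -1.683
vertex -1.968 -1.195 -2.791
vertex -3.73 -1.417 -1.597
endloop
endfacet
facet normal 0.540 0.156 0.827
outer loop
vertex -2.648 -1.104 0.057
vertex -1.09 0.277 -1.223
vertex -2.852 0.055 -0.029
endloop
endfacet
facet normal 0.173 -0.982 0.073
outer loop
vertex -0.886 -0.882 -1.137
vertex -2.648 -1.104 0.057
vertex -1.968 -1.195 -2.791
endloop
endfacet
facet normal 0.540 0.156 0.827
outer loop
vertex -0.886 -0.882 -1.137
vertex -1.09 0.277 -1.223
vertex -2.648 -1.104 0.057
endloop
endfacet
facet normal -0.173 0.982 -0.073
outer loop
vertex -2.852 0.055 -0.029
vertex -1.09 0.277 -1.223
vertex -3.934 -0.258 -1.683
endloop
endfacet
facet normal -0.540 -0.156 -0.827
outer loop
vertex -2.172 -0.036 -2.877
vertex -1.968 -1.195 -2.791
vertex -3.934 -0.258 -1.683
endloop
endfacet
facet normal -0.173 0.982 -0.073
outer loop
vertex -3.934 -0.258 -1.683
vertex -1.09 0.277 -1.223
vertex -2.172 -0.036 -2.877
endloop
endfacet
facet normal 0.823 0.103 -0.558
outer loop
vertex -2.172 -0.036 -2.877
vertex -0.886 -0.882 -1.137
vertex -1.968 -1.195 -2.791
endloop
endfacet
facet normal 0.823 0.103 -0.558
outer loop
vertex -1.09 0.277 -1.223
vertex -0.886 -0.882 -1.137
vertex -2.172 -0.036 -2.877
endloop
endfacet
facet normal -0.420 0.378 -0.825
outer loop
vertex -2.782 4.057 1.835
vertex -3.276 3.562 1.86
vertex -3.28 4.198 2.153
endloop
endfacet
facet normal 0.516 0.695 0.500
outer loop
vertex -2.782 4.057 1.835
vertex -3.28 4.198 2.153
vertex -2.604 2.958 3.18
endloop
endfacet
facet normal -0.421 0.377 -0.825
outer loop
vertex -3.28 4.198 2.153
vertex -3.276 3.562 1.86
vertex -3.775 3.86 2.251
endloop
endfacet
facet normal -0.216 0.550 0.807
outer loop
vertex -3.28 4.198 2.153
vertex -3.775 3.86 2.251
vertex -2.604 2.958 3.18
endloop
endfacet
facet normal -0.420 0.379 -0.825
outer loop
vertex -3.775 3.86 2.251
vertex -3.276 3.562 1.86
vertex -3.895 3.298 2.054
endloop
endfacet
facet normal -0.670 -0.114 0.734
outer loop
vertex -3.775 3.86 2.251
vertex -3.895 3.298 2.054
vertex -2.604 2.958 3.18
endloop
endfacet
facet normal -0.420 0.379 -0.825
outer loop
vertex -3.895 3.298 2.054
vertex -3.276 3.562 1.86
vertex -3.549 2.935 1.711
endloop
endfacet
facet normal -0.503 -0.797 0.336
outer loop
vertex -3.895 3.298 2.054
vertex -3.549 2.935 1.711
vertex -2.604 2.958 3.18
endloop
endfacet
facet normal -0.419 0.379 -0.825
outer loop
vertex -3.549 2.935 1.711
vertex -3.276 3.562 1.86
vertex -2.998 3.044 1.481
endloop
endfacet
facet normal 0.158 -0.984 -0.087
outer loop
vertex -3.549 2.935 1.711
vertex -2.998 3.044 1.481
vertex -2.604 2.958 3.18
endloop
endfacet
facet normal -0.420 0.378 -0.825
outer loop
vertex -2.998 3.044 1.481
vertex -3.276 3.562 1.86
vertex -2.656 3.544 1.536
endloop
endfacet
facet normal 0.817 -0.535 -0.216
outer loop
vertex -2.998 3.044 1.481
vertex -2.656 3.544 1.536
vertex -2.604 2.958 3.18
endloop
endfacet
facet normal -0.420 0.378 -0.825
outer loop
vertex -2.656 3.544 1.536
vertex -3.276 3.562 1.86
vertex -2.782 4.057 1.835
endloop
endfacet
facet normal 0.976 0.213 0.045
outer loop
vertex -2.656 3.544 1.536
vertex -2.782 4.057 1.835
vertex -2.604 2.958 3.18
endloop
endfacet

endsolid


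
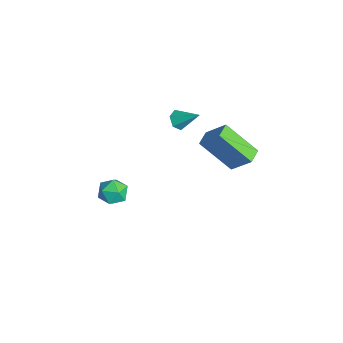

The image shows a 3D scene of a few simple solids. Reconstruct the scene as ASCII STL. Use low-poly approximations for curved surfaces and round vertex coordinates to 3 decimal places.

solid 
facet normal -0.784 0.618 0.058
outer loop
vertex 0.893 2.784 3.028
vertex 1.544 3.513 4.059
vertex 1.773 4.035 1.589
endloop
endfacet
facet normal -0.459 -0.512 -0.726
outer loop
vertex 2.416 3.527 1.541
vertex 0.893 2.784 3.028
vertex 1.773 4.035 1.589
endloop
endfacet
facet normal -0.784 0.619 0.058
outer loop
vertex 1.773 4.035 1.589
vertex 1.544 3.513 4.059
vertex 2.424 4.763 2.619
endloop
endfacet
facet normal 0.419 0.595 -0.686
outer loop
vertex 2.424 4.763 2.619
vertex 2.416 3.527 1.541
vertex 1.773 4.035 1.589
endloop
endfacet
facet normal -0.419 -0.595 0.686
outer loop
vertex 0.893 2.784 3.028
vertex 2.187 3.005 4.011
vertex 1.544 3.513 4.059
endloop
endfacet
facet normal -0.458 -0.514 -0.726
outer loop
vertex 1.536 2.277 2.981
vertex 0.893 2.784 3.028
vertex 2.416 3.527 1.541
endloop
endfacet
facet normal -0.419 -0.595 0.686
outer loop
vertex 1.536 2.277 2.981
vertex 2.187 3.005 4.011
vertex 0.893 2.784 3.028
endloop
endfacet
facet normal 0.459 0.513 0.726
outer loop
vertex 1.544 3.513 4.059
vertex 2.187 3.005 4.011
vertex 2.424 4.763 2.619
endloop
endfacet
facet normal 0.419 0.595 -0.686
outer loop
vertex 3.067 4.256 2.572
vertex 2.416 3.527 1.541
vertex 2.424 4.763 2.619
endloop
endfacet
facet normal 0.458 0.513 0.726
outer loop
vertex 2.424 4.763 2.619
vertex 2.187 3.005 4.011
vertex 3.067 4.256 2.572
endloop
endfacet
facet normal 0.784 -0.618 -0.058
outer loop
vertex 3.067 4.256 2.572
vertex 1.536 2.277 2.981
vertex 2.416 3.527 1.541
endloop
endfacet
facet normal 0.784 -0.618 -0.058
outer loop
vertex 2.187 3.005 4.011
vertex 1.536 2.277 2.981
vertex 3.067 4.256 2.572
endloop
endfacet
facet normal -0.500 -0.624 -0.601
outer loop
vertex 0.505 1.729 3.134
vertex 0.099 1.698 3.504
vertex 0.086 2.085 3.113
endloop
endfacet
facet normal 0.557 0.624 -0.548
outer loop
vertex 0.505 1.729 3.134
vertex 0.086 2.085 3.113
vertex 0.761 2.522 4.296
endloop
endfacet
facet normal -0.503 -0.623 -0.599
outer loop
vertex 0.086 2.085 3.113
vertex 0.099 1.698 3.504
vertex -0.319 2.055 3.484
endloop
endfacet
facet normal -0.256 0.945 -0.203
outer loop
vertex 0.086 2.085 3.113
vertex -0.319 2.055 3.484
vertex 0.761 2.522 4.296
endloop
endfacet
facet normal -0.503 -0.623 -0.599
outer loop
vertex -0.319 2.055 3.484
vertex 0.099 1.698 3.504
vertex -0.306 1.668 3.875
endloop
endfacet
facet normal -0.643 0.533 0.549
outer loop
vertex -0.319 2.055 3.484
vertex -0.306 1.668 3.875
vertex 0.761 2.522 4.296
endloop
endfacet
facet normal -0.502 -0.624 -0.599
outer loop
vertex -0.306 1.668 3.875
vertex 0.099 1.698 3.504
vertex 0.112 1.312 3.895
endloop
endfacet
facet normal -0.216 -0.201 0.955
outer loop
vertex -0.306 1.668 3.875
vertex 0.112 1.312 3.895
vertex 0.761 2.522 4.296
endloop
endfacet
facet normal -0.500 -0.624 -0.600
outer loop
vertex 0.112 1.312 3.895
vertex 0.099 1.698 3.504
vertex 0.518 1.342 3.525
endloop
endfacet
facet normal 0.595 -0.522 0.611
outer loop
vertex 0.112 1.312 3.895
vertex 0.518 1.342 3.525
vertex 0.761 2.522 4.296
endloop
endfacet
facet normal -0.500 -0.624 -0.601
outer loop
vertex 0.518 1.342 3.525
vertex 0.099 1.698 3.504
vertex 0.505 1.729 3.134
endloop
endfacet
facet normal 0.984 -0.110 -0.142
outer loop
vertex 0.518 1.342 3.525
vertex 0.505 1.729 3.134
vertex 0.761 2.522 4.296
endloop
endfacet
facet normal -0.461 0.887 -0.014
outer loop
vertex -1.402 -0.538 -3.1
vertex -1.862 -0.767 -2.474
vertex -1.154 -0.397 -2.342
endloop
endfacet
facet normal 0.210 0.946 -0.245
outer loop
vertex -1.402 -0.538 -3.1
vertex -1.154 -0.397 -2.342
vertex -0.627 -0.658 -2.898
endloop
endfacet
facet normal 0.290 0.513 -0.808
outer loop
vertex -1.402 -0.538 -3.1
vertex -0.627 -0.658 -2.898
vertex -1.009 -1.191 -3.374
endloop
endfacet
facet normal -0.334 0.187 -0.924
outer loop
vertex -1.402 -0.538 -3.1
vertex -1.009 -1.191 -3.374
vertex -1.772 -1.258 -3.112
endloop
endfacet
facet normal -0.798 0.418 -0.434
outer loop
vertex -1.402 -0.538 -3.1
vertex -1.772 -1.258 -3.112
vertex -1.862 -0.767 -2.474
endloop
endfacet
facet normal 0.643 0.715 0.274
outer loop
vertex -0.627 -0.658 -2.898
vertex -1.154 -0.397 -2.342
vertex -0.608 -0.962 -2.148
endloop
endfacet
facet normal -0.444 0.619 0.647
outer loop
vertex -1.154 -0.397 -2.342
vertex -1.862 -0.767 -2.474
vertex -1.371 -1.029 -1.886
endloop
endfacet
facet normal -0.990 -0.140 -0.032
outer loop
vertex -1.862 -0.767 -2.474
vertex -1.772 -1.258 -3.112
vertex -1.753 -1.562 -2.362
endloop
endfacet
facet normal -0.238 -0.513 -0.825
outer loop
vertex -1.772 -1.258 -3.112
vertex -1.009 -1.191 -3.374
vertex -1.226 -1.823 -2.918
endloop
endfacet
facet normal 0.771 0.016 -0.637
outer loop
vertex -1.009 -1.191 -3.374
vertex -0.627 -0.658 -2.898
vertex -0.518 -1.453 -2.786
endloop
endfacet
facet normal 0.334 -0.187 0.924
outer loop
vertex -0.978 -1.682 -2.16
vertex -0.608 -0.962 -2.148
vertex -1.371 -1.029 -1.886
endloop
endfacet
facet normal -0.290 -0.513 0.808
outer loop
vertex -0.978 -1.682 -2.16
vertex -1.371 -1.029 -1.886
vertex -1.753 -1.562 -2.362
endloop
endfacet
facet normal -0.210 -0.946 0.245
outer loop
vertex -0.978 -1.682 -2.16
vertex -1.753 -1.562 -2.362
vertex -1.226 -1.823 -2.918
endloop
endfacet
facet normal 0.461 -0.887 0.014
outer loop
vertex -0.978 -1.682 -2.16
vertex -1.226 -1.823 -2.918
vertex -0.518 -1.453 -2.786
endloop
endfacet
facet normal 0.798 -0.418 0.434
outer loop
vertex -0.978 -1.682 -2.16
vertex -0.518 -1.453 -2.786
vertex -0.608 -0.962 -2.148
endloop
endfacet
facet normal 0.238 0.513 0.825
outer loop
vertex -1.371 -1.029 -1.886
vertex -0.608 -0.962 -2.148
vertex -1.154 -0.397 -2.342
endloop
endfacet
facet normal -0.771 -0.016 0.637
outer loop
vertex -1.753 -1.562 -2.362
vertex -1.371 -1.029 -1.886
vertex -1.862 -0.767 -2.474
endloop
endfacet
facet normal -0.643 -0.715 -0.274
outer loop
vertex -1.226 -1.823 -2.918
vertex -1.753 -1.562 -2.362
vertex -1.772 -1.258 -3.112
endloop
endfacet
facet normal 0.444 -0.619 -0.647
outer loop
vertex -0.518 -1.453 -2.786
vertex -1.226 -1.823 -2.918
vertex -1.009 -1.191 -3.374
endloop
endfacet
facet normal 0.990 0.140 0.032
outer loop
vertex -0.608 -0.962 -2.148
vertex -0.518 -1.453 -2.786
vertex -0.627 -0.658 -2.898
endloop
endfacet

endsolid


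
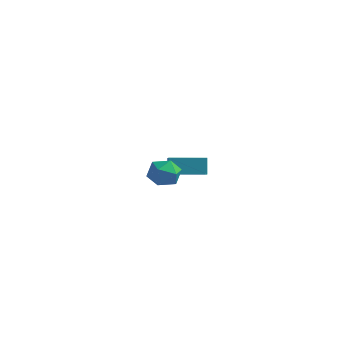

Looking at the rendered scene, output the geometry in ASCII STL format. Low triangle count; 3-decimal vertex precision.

solid 
facet normal -0.765 -0.644 0.019
outer loop
vertex -0.684 2.688 0.413
vertex -1.577 3.73 -0.193
vertex -0.44 2.371 -0.493
endloop
endfacet
facet normal 0.595 -0.695 0.403
outer loop
vertex 0.937 3.53 -0.527
vertex -0.684 2.688 0.413
vertex -0.44 2.371 -0.493
endloop
endfacet
facet normal -0.765 -0.644 0.018
outer loop
vertex -0.44 2.371 -0.493
vertex -1.577 3.73 -0.193
vertex -1.332 3.413 -1.099
endloop
endfacet
facet normal 0.247 -0.320 -0.915
outer loop
vertex -1.332 3.413 -1.099
vertex 0.937 3.53 -0.527
vertex -0.44 2.371 -0.493
endloop
endfacet
facet normal -0.247 0.320 0.915
outer loop
vertex -0.684 2.688 0.413
vertex -0.2 4.889 -0.227
vertex -1.577 3.73 -0.193
endloop
endfacet
facet normal 0.595 -0.695 0.404
outer loop
vertex 0.692 3.847 0.379
vertex -0.684 2.688 0.413
vertex 0.937 3.53 -0.527
endloop
endfacet
facet normal -0.247 0.320 0.915
outer loop
vertex 0.692 3.847 0.379
vertex -0.2 4.889 -0.227
vertex -0.684 2.688 0.413
endloop
endfacet
facet normal -0.595 0.695 -0.404
outer loop
vertex -1.577 3.73 -0.193
vertex -0.2 4.889 -0.227
vertex -1.332 3.413 -1.099
endloop
endfacet
facet normal 0.247 -0.320 -0.915
outer loop
vertex 0.044 4.572 -1.133
vertex 0.937 3.53 -0.527
vertex -1.332 3.413 -1.099
endloop
endfacet
facet normal -0.595 0.695 -0.403
outer loop
vertex -1.332 3.413 -1.099
vertex -0.2 4.889 -0.227
vertex 0.044 4.572 -1.133
endloop
endfacet
facet normal 0.765 0.644 -0.019
outer loop
vertex 0.044 4.572 -1.133
vertex 0.692 3.847 0.379
vertex 0.937 3.53 -0.527
endloop
endfacet
facet normal 0.765 0.644 -0.019
outer loop
vertex -0.2 4.889 -0.227
vertex 0.692 3.847 0.379
vertex 0.044 4.572 -1.133
endloop
endfacet
facet normal -0.662 0.733 -0.154
outer loop
vertex 2.666 -1.441 1.54
vertex 2.051 -1.934 1.835
vertex 2.48 -1.436 2.361
endloop
endfacet
facet normal -0.015 1.000 -0.010
outer loop
vertex 2.666 -1.441 1.54
vertex 2.48 -1.436 2.361
vertex 3.283 -1.426 2.111
endloop
endfacet
facet normal 0.441 0.748 -0.496
outer loop
vertex 2.666 -1.441 1.54
vertex 3.283 -1.426 2.111
vertex 3.351 -1.917 1.432
endloop
endfacet
facet normal 0.077 0.325 -0.942
outer loop
vertex 2.666 -1.441 1.54
vertex 3.351 -1.917 1.432
vertex 2.589 -2.231 1.261
endloop
endfacet
facet normal -0.605 0.317 -0.731
outer loop
vertex 2.666 -1.441 1.54
vertex 2.589 -2.231 1.261
vertex 2.051 -1.934 1.835
endloop
endfacet
facet normal 0.186 0.755 0.629
outer loop
vertex 3.283 -1.426 2.111
vertex 2.48 -1.436 2.361
vertex 3.051 -1.909 2.759
endloop
endfacet
facet normal -0.860 0.323 0.396
outer loop
vertex 2.48 -1.436 2.361
vertex 2.051 -1.934 1.835
vertex 2.289 -2.223 2.588
endloop
endfacet
facet normal -0.767 -0.352 -0.537
outer loop
vertex 2.051 -1.934 1.835
vertex 2.589 -2.231 1.261
vertex 2.357 -2.714 1.909
endloop
endfacet
facet normal 0.336 -0.335 -0.880
outer loop
vertex 2.589 -2.231 1.261
vertex 3.351 -1.917 1.432
vertex 3.16 -2.704 1.659
endloop
endfacet
facet normal 0.924 0.347 -0.159
outer loop
vertex 3.351 -1.917 1.432
vertex 3.283 -1.426 2.111
vertex 3.589 -2.206 2.185
endloop
endfacet
facet normal -0.077 -0.325 0.942
outer loop
vertex 2.974 -2.699 2.48
vertex 3.051 -1.909 2.759
vertex 2.289 -2.223 2.588
endloop
endfacet
facet normal -0.441 -0.748 0.496
outer loop
vertex 2.974 -2.699 2.48
vertex 2.289 -2.223 2.588
vertex 2.357 -2.714 1.909
endloop
endfacet
facet normal 0.015 -1.000 0.010
outer loop
vertex 2.974 -2.699 2.48
vertex 2.357 -2.714 1.909
vertex 3.16 -2.704 1.659
endloop
endfacet
facet normal 0.662 -0.733 0.154
outer loop
vertex 2.974 -2.699 2.48
vertex 3.16 -2.704 1.659
vertex 3.589 -2.206 2.185
endloop
endfacet
facet normal 0.605 -0.317 0.731
outer loop
vertex 2.974 -2.699 2.48
vertex 3.589 -2.206 2.185
vertex 3.051 -1.909 2.759
endloop
endfacet
facet normal -0.336 0.335 0.880
outer loop
vertex 2.289 -2.223 2.588
vertex 3.051 -1.909 2.759
vertex 2.48 -1.436 2.361
endloop
endfacet
facet normal -0.924 -0.347 0.159
outer loop
vertex 2.357 -2.714 1.909
vertex 2.289 -2.223 2.588
vertex 2.051 -1.934 1.835
endloop
endfacet
facet normal -0.186 -0.755 -0.629
outer loop
vertex 3.16 -2.704 1.659
vertex 2.357 -2.714 1.909
vertex 2.589 -2.231 1.261
endloop
endfacet
facet normal 0.860 -0.323 -0.396
outer loop
vertex 3.589 -2.206 2.185
vertex 3.16 -2.704 1.659
vertex 3.351 -1.917 1.432
endloop
endfacet
facet normal 0.767 0.352 0.537
outer loop
vertex 3.051 -1.909 2.759
vertex 3.589 -2.206 2.185
vertex 3.283 -1.426 2.111
endloop
endfacet

endsolid
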